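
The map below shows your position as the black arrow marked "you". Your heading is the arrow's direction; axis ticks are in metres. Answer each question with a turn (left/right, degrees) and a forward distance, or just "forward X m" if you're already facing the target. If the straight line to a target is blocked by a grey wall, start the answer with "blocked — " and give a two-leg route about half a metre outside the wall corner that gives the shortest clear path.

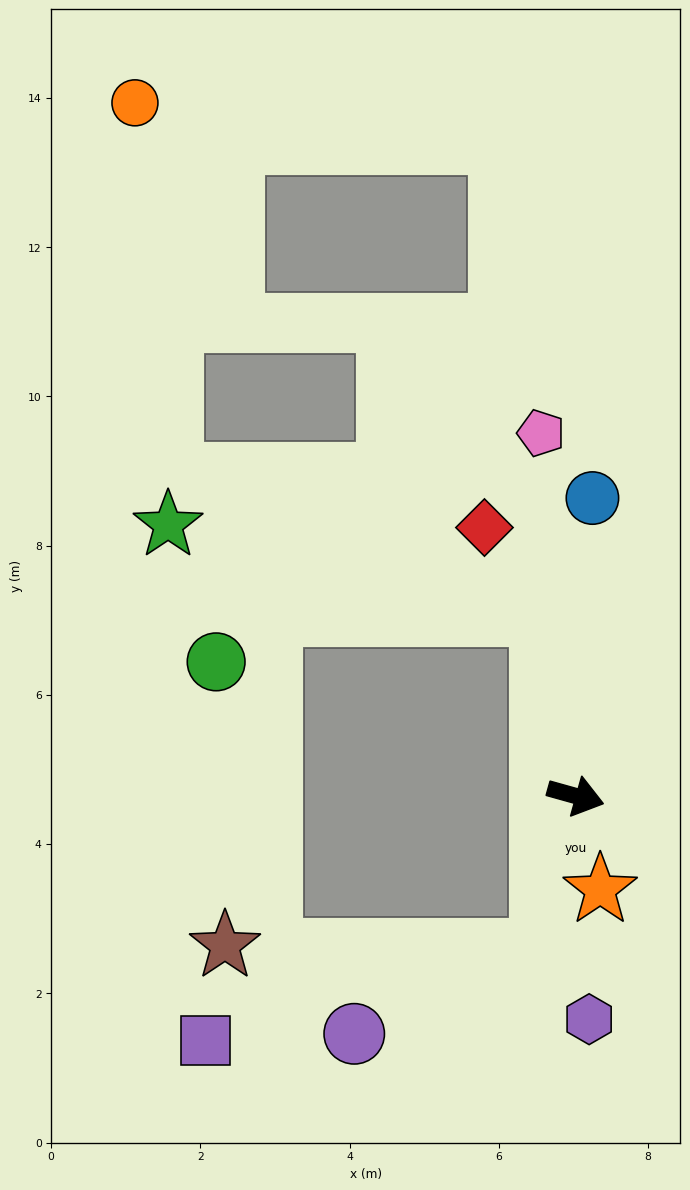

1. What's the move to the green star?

blocked — turn left 116°, forward 2.5 m, then turn left 66°, forward 5.1 m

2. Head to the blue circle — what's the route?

turn left 102°, forward 4.0 m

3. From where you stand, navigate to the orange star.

turn right 60°, forward 1.3 m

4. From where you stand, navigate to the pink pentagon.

turn left 111°, forward 4.9 m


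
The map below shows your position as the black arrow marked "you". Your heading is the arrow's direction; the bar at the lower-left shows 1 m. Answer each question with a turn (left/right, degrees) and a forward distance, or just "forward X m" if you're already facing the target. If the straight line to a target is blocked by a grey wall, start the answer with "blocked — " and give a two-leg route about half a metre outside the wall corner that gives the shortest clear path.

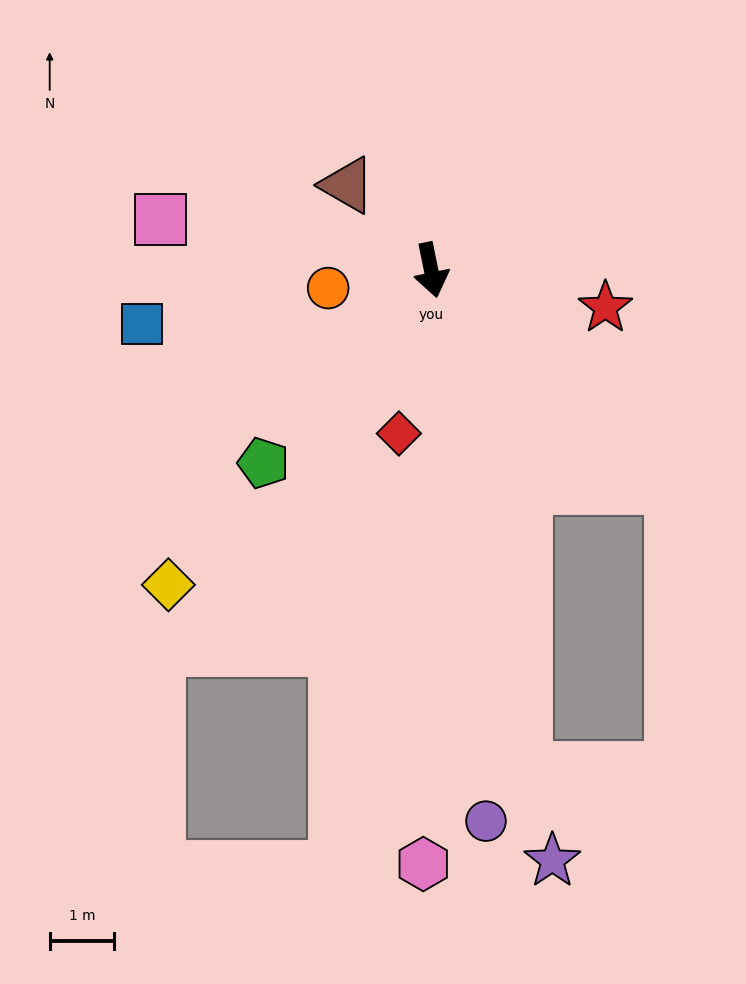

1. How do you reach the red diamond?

turn right 23°, forward 2.6 m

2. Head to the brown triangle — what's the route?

turn right 147°, forward 1.8 m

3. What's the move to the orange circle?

turn right 92°, forward 1.6 m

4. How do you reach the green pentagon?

turn right 52°, forward 4.0 m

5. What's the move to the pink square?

turn right 112°, forward 4.3 m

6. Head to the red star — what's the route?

turn left 66°, forward 2.8 m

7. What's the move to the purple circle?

turn right 6°, forward 8.6 m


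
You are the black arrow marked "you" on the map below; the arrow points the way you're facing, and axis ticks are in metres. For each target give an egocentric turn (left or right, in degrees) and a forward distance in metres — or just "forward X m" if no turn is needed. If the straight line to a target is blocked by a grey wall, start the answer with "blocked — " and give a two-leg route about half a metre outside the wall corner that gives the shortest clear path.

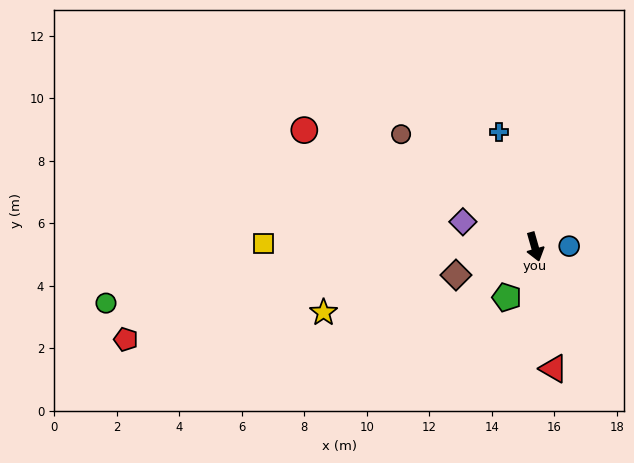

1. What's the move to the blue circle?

turn left 75°, forward 1.1 m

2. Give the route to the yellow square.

turn right 107°, forward 8.7 m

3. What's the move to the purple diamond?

turn right 125°, forward 2.4 m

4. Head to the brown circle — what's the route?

turn right 146°, forward 5.6 m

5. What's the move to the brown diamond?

turn right 86°, forward 2.7 m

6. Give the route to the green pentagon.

turn right 45°, forward 1.9 m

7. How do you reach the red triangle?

turn right 7°, forward 3.9 m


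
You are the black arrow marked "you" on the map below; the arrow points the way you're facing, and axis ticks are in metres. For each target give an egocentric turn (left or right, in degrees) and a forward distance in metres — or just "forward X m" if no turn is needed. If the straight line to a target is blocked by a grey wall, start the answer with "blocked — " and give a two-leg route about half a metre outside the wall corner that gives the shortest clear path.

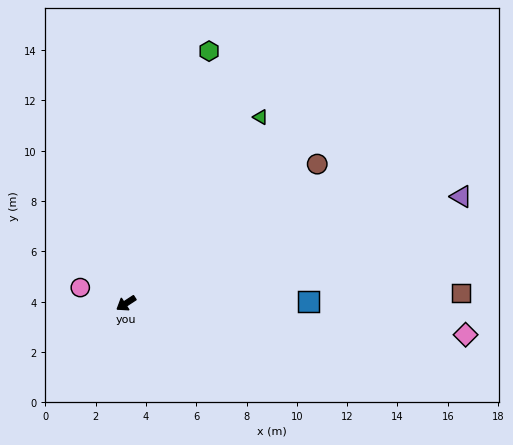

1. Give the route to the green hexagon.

turn right 141°, forward 10.6 m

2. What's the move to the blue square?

turn left 147°, forward 7.2 m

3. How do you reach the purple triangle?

turn left 164°, forward 14.0 m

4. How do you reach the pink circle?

turn right 52°, forward 1.9 m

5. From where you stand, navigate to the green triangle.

turn right 159°, forward 9.1 m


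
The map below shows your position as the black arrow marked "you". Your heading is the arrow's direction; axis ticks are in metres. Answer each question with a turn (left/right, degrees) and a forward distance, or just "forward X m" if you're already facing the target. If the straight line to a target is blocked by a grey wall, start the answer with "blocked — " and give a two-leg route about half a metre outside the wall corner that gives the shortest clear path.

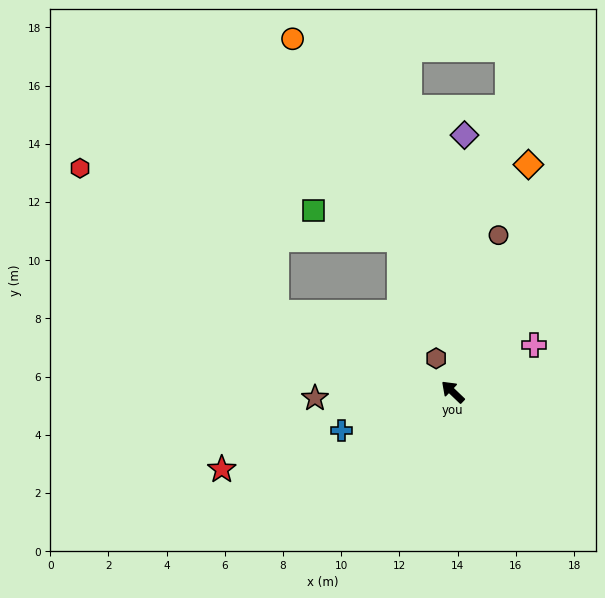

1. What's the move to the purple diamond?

turn right 49°, forward 8.8 m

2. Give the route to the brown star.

turn left 46°, forward 4.7 m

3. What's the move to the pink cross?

turn right 106°, forward 3.2 m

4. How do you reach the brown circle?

turn right 63°, forward 5.6 m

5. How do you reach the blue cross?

turn left 63°, forward 4.0 m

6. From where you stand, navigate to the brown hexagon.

turn right 20°, forward 1.3 m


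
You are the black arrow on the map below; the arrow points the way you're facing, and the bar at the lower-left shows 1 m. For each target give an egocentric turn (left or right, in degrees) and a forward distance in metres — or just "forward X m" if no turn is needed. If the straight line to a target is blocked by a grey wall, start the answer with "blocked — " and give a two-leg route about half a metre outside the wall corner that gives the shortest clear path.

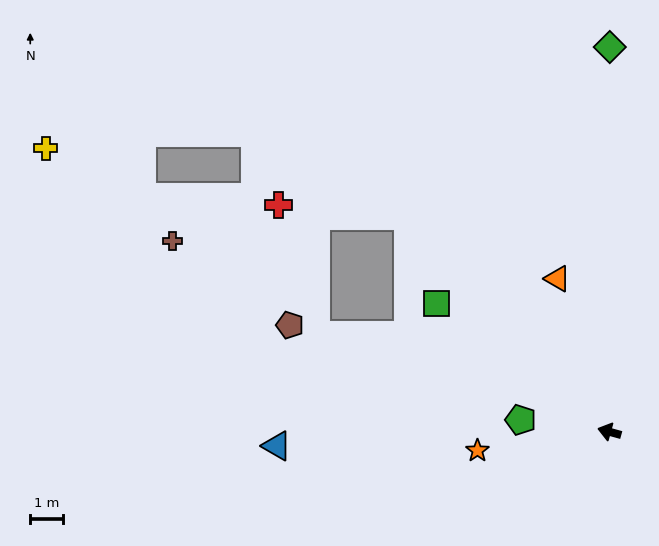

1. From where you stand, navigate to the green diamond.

turn right 75°, forward 11.7 m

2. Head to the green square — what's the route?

turn right 21°, forward 6.5 m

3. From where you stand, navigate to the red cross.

blocked — turn right 31°, forward 8.9 m, then turn left 41°, forward 3.9 m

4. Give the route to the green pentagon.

turn left 8°, forward 2.7 m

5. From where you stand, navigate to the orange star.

turn left 24°, forward 4.0 m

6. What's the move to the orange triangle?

turn right 56°, forward 4.9 m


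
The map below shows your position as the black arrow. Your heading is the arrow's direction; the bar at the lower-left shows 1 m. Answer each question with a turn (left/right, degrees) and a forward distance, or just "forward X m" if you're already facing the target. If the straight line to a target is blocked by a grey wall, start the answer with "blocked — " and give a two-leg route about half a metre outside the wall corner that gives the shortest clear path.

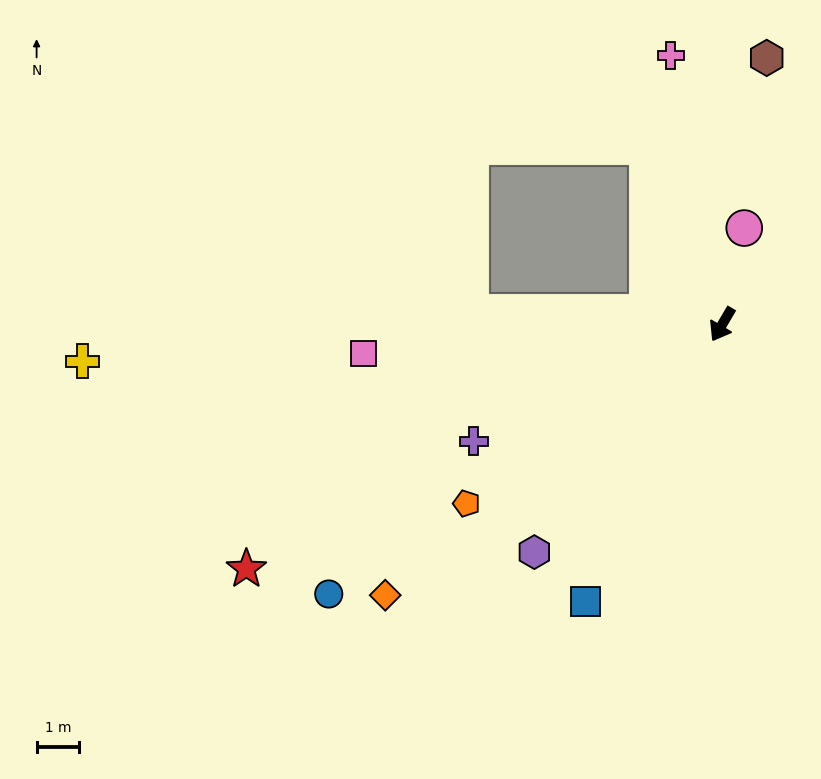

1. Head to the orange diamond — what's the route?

turn right 21°, forward 10.1 m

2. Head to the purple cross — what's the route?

turn right 34°, forward 6.4 m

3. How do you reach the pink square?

turn right 55°, forward 8.4 m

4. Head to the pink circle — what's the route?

turn right 162°, forward 2.3 m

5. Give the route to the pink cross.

turn right 139°, forward 6.4 m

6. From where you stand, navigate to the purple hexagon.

turn right 9°, forward 6.9 m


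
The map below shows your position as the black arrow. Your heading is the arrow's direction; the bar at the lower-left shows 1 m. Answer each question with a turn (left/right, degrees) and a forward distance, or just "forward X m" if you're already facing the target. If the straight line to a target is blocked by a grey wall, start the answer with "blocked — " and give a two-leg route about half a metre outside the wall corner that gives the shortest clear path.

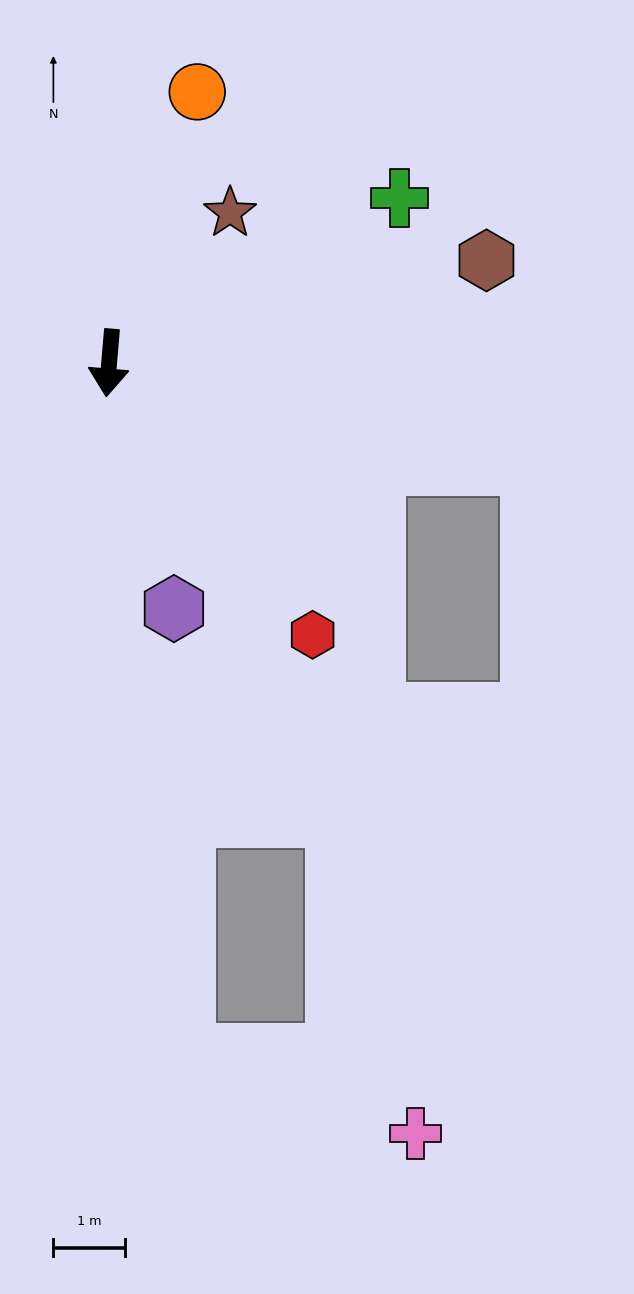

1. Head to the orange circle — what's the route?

turn left 167°, forward 4.0 m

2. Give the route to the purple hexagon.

turn left 20°, forward 3.5 m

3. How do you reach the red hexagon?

turn left 42°, forward 4.7 m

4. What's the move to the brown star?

turn left 146°, forward 2.7 m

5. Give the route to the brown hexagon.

turn left 110°, forward 5.4 m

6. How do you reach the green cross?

turn left 124°, forward 4.6 m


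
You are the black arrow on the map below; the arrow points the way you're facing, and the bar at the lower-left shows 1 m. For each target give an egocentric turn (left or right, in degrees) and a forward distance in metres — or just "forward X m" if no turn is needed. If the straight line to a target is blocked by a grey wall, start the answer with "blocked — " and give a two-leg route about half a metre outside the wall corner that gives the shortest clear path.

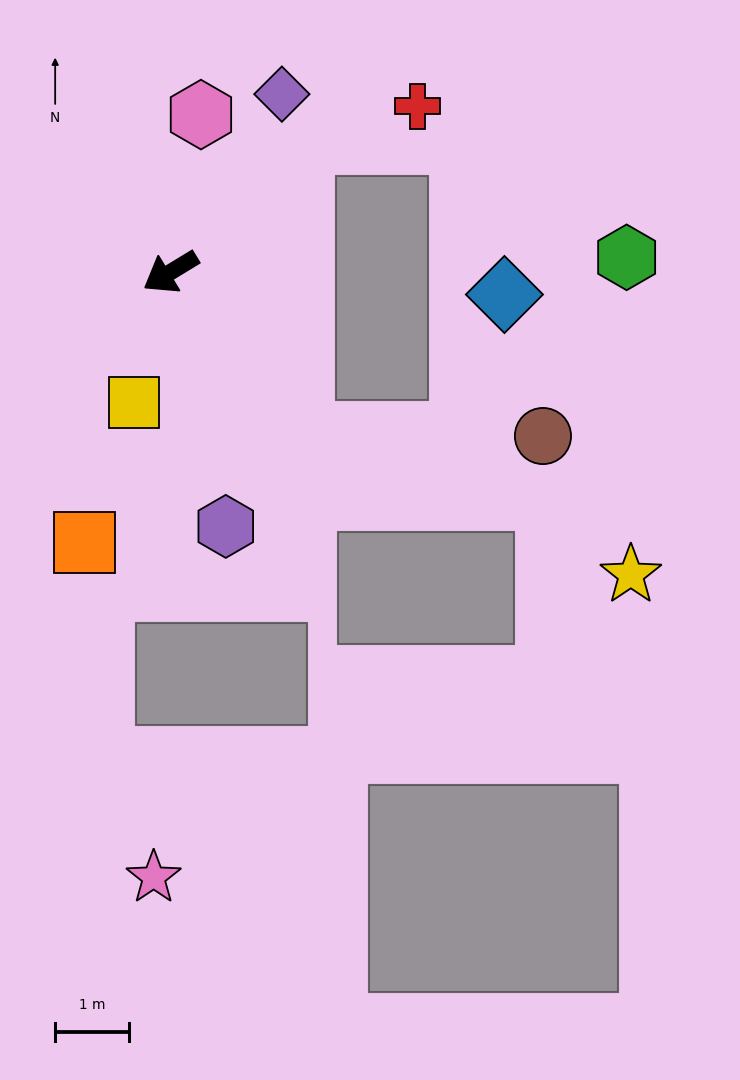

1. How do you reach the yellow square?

turn left 43°, forward 1.8 m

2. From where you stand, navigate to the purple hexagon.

turn left 71°, forward 3.5 m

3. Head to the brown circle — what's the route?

blocked — turn left 98°, forward 2.8 m, then turn left 50°, forward 3.3 m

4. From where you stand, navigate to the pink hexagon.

turn right 132°, forward 2.2 m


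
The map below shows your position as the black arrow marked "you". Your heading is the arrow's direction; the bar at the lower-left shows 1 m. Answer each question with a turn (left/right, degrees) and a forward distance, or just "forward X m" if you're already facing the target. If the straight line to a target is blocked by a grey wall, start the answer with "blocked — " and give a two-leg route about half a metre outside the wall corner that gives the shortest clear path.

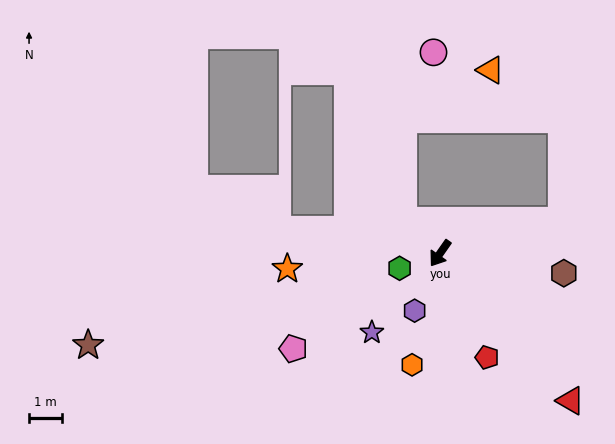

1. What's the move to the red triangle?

turn left 77°, forward 6.0 m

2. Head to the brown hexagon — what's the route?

turn left 116°, forward 3.8 m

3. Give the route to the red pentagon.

turn left 59°, forward 3.5 m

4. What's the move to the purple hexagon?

turn left 11°, forward 1.9 m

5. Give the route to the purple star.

turn right 6°, forward 3.2 m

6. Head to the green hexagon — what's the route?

turn right 35°, forward 1.3 m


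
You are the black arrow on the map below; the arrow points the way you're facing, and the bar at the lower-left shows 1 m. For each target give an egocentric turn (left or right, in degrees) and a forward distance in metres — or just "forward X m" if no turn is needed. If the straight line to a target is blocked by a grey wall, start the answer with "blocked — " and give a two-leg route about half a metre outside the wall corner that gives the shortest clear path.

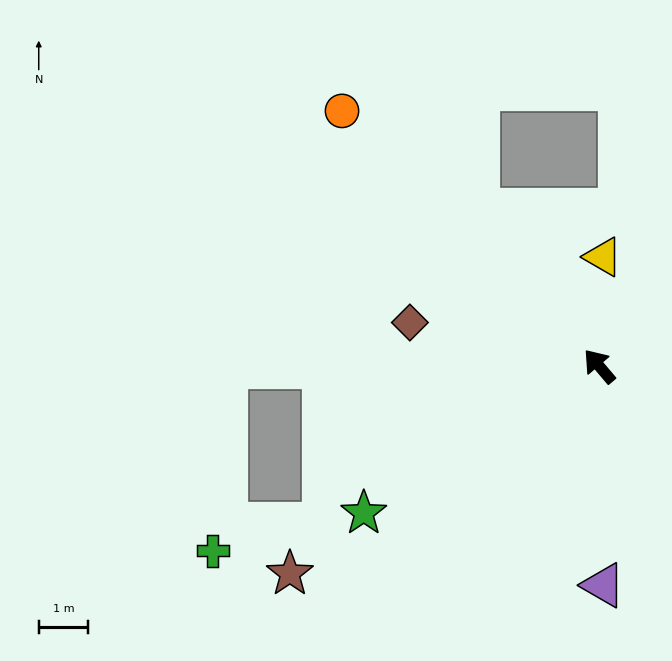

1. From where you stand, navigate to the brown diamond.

turn left 37°, forward 3.9 m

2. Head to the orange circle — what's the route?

turn left 5°, forward 7.3 m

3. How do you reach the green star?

turn left 82°, forward 5.6 m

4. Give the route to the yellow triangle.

turn right 42°, forward 2.2 m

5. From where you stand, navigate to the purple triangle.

turn left 141°, forward 4.4 m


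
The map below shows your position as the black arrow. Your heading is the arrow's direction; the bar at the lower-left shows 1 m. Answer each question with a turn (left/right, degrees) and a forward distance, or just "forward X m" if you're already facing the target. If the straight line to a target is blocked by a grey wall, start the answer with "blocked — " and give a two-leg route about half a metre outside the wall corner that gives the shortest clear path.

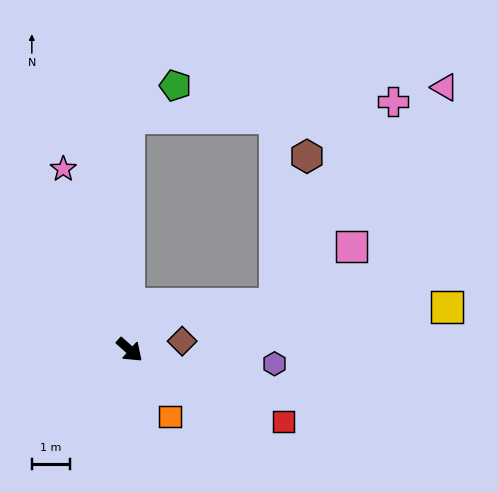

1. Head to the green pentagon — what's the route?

blocked — turn left 132°, forward 6.1 m, then turn right 55°, forward 1.5 m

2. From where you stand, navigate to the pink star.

turn left 152°, forward 5.0 m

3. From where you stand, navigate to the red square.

turn left 17°, forward 4.4 m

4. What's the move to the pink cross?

blocked — turn left 132°, forward 6.1 m, then turn right 87°, forward 6.9 m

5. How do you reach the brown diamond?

turn left 51°, forward 1.4 m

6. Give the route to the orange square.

turn right 17°, forward 2.0 m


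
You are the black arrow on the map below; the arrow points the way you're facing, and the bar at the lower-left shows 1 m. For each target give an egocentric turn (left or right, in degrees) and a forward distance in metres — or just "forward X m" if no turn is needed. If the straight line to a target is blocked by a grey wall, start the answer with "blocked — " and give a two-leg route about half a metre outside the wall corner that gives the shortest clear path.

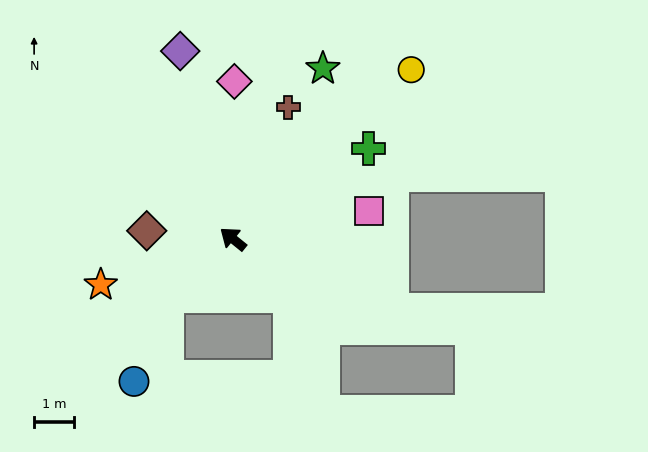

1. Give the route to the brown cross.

turn right 74°, forward 3.6 m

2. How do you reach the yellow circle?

turn right 98°, forward 6.2 m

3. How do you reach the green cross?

turn right 107°, forward 4.1 m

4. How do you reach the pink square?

turn right 129°, forward 3.5 m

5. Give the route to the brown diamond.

turn left 34°, forward 2.2 m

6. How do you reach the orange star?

turn left 58°, forward 3.5 m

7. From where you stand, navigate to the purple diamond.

turn right 35°, forward 4.9 m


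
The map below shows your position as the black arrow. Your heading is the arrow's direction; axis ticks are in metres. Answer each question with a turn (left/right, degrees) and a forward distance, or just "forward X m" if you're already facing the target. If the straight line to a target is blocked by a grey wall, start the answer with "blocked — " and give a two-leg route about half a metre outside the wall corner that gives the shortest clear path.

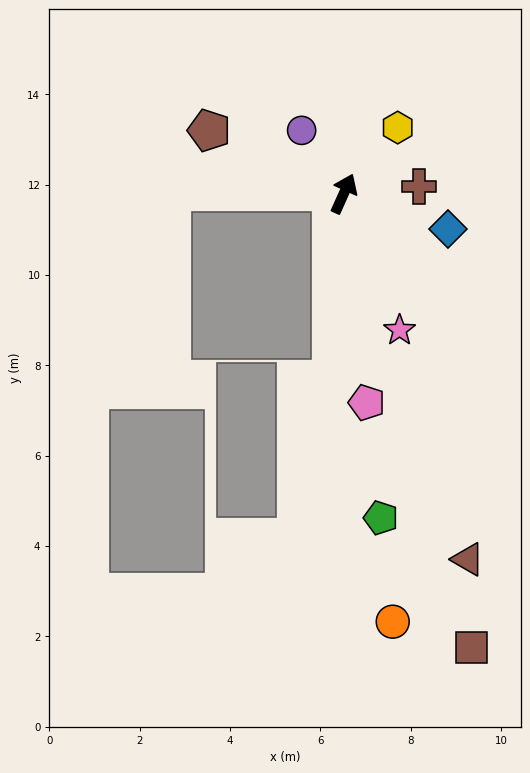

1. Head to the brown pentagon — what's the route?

turn left 89°, forward 3.3 m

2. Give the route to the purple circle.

turn left 58°, forward 1.7 m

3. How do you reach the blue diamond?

turn right 85°, forward 2.4 m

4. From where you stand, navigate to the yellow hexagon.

turn right 15°, forward 1.9 m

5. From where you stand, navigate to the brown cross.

turn right 60°, forward 1.7 m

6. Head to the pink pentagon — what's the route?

turn right 150°, forward 4.7 m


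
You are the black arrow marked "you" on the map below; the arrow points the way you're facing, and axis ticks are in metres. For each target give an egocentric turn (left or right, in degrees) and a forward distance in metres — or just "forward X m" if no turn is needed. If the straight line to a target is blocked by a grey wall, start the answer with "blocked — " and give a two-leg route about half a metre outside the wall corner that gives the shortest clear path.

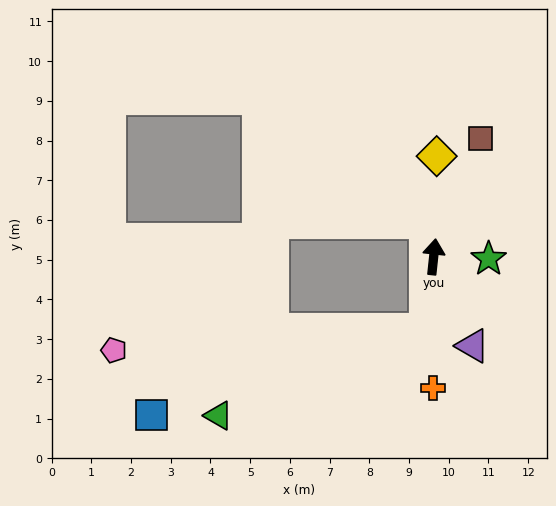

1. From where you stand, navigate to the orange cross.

turn right 174°, forward 3.3 m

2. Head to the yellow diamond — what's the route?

turn left 4°, forward 2.5 m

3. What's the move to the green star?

turn right 86°, forward 1.4 m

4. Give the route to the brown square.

turn right 16°, forward 3.2 m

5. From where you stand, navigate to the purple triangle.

turn right 150°, forward 2.4 m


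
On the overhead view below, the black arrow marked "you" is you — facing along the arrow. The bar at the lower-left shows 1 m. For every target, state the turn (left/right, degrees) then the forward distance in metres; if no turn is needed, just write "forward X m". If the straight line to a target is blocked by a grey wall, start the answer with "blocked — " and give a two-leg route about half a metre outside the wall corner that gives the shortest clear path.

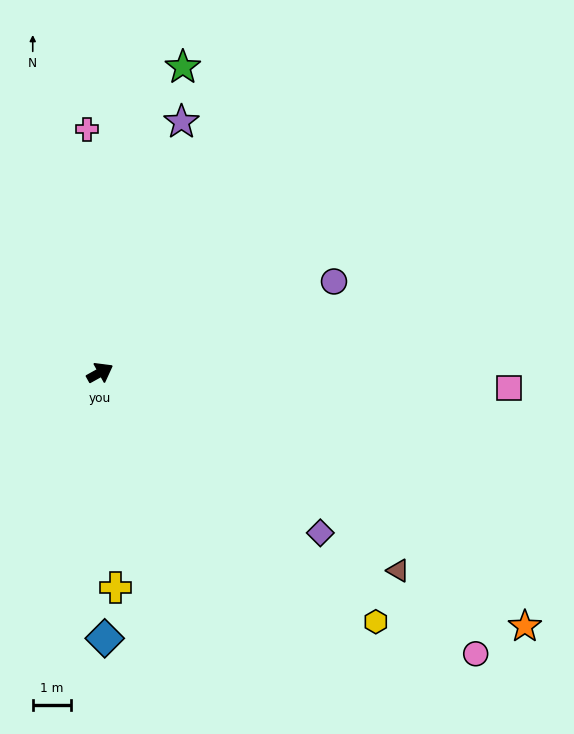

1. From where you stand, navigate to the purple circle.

turn right 8°, forward 6.5 m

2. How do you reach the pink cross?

turn left 64°, forward 6.3 m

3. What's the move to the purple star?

turn left 43°, forward 6.9 m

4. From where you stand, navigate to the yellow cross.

turn right 115°, forward 5.6 m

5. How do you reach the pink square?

turn right 31°, forward 10.6 m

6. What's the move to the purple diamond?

turn right 65°, forward 7.1 m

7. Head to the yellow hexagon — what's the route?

turn right 71°, forward 9.7 m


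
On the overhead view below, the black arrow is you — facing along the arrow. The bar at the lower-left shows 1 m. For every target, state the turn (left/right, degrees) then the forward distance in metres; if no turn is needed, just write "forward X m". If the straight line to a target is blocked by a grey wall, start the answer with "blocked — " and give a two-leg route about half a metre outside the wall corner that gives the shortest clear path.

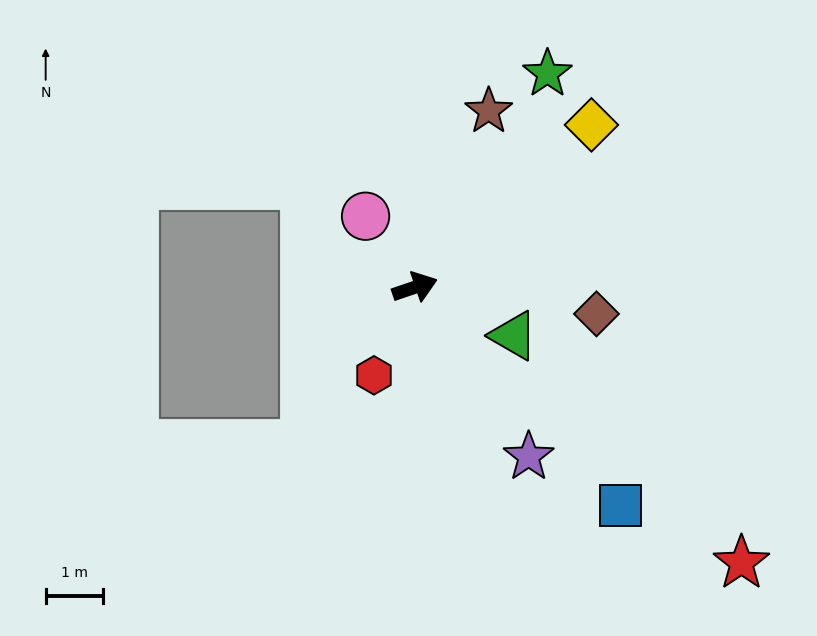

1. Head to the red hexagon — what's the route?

turn right 134°, forward 1.7 m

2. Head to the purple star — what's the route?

turn right 75°, forward 3.5 m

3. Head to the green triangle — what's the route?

turn right 45°, forward 1.9 m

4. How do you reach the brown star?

turn left 48°, forward 3.3 m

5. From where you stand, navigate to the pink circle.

turn left 106°, forward 1.5 m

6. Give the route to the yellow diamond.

turn left 24°, forward 4.2 m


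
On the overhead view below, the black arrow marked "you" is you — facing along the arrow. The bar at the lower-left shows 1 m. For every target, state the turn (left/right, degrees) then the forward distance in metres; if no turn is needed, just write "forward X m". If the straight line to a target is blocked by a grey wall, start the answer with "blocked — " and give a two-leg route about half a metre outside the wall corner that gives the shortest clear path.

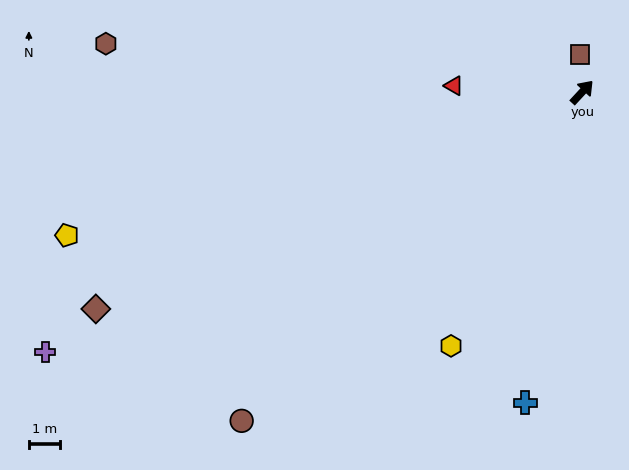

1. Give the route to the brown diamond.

turn left 157°, forward 17.3 m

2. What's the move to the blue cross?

turn right 148°, forward 10.3 m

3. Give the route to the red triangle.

turn left 130°, forward 4.2 m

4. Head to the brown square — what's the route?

turn left 46°, forward 1.2 m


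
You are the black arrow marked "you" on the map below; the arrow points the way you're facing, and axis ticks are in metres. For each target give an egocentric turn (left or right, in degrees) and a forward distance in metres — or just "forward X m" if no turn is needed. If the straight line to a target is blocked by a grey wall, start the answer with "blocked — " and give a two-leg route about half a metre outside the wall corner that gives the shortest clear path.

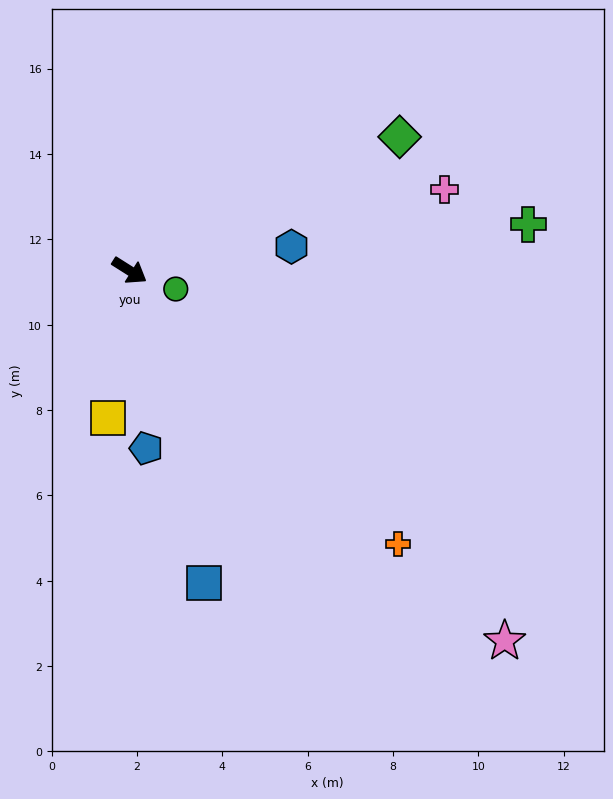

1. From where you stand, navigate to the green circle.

turn left 11°, forward 1.2 m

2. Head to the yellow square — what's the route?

turn right 66°, forward 3.5 m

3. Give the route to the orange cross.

turn right 13°, forward 9.0 m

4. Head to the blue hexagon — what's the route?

turn left 41°, forward 3.8 m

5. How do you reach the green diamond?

turn left 59°, forward 7.1 m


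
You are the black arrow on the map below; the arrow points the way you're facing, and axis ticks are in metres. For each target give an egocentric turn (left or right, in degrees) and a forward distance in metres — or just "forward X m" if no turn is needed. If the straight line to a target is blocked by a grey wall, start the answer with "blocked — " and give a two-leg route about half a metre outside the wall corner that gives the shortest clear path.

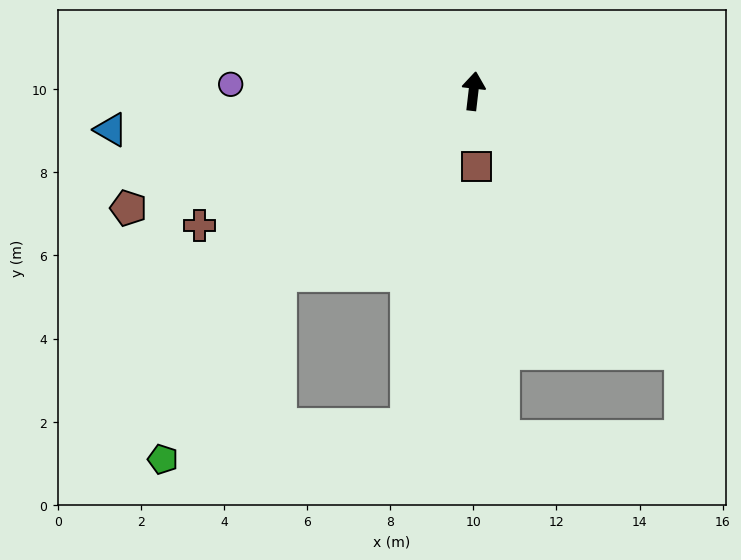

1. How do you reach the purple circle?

turn left 95°, forward 5.8 m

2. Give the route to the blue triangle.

turn left 103°, forward 8.8 m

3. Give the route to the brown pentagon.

turn left 115°, forward 8.8 m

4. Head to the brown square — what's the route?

turn right 171°, forward 1.8 m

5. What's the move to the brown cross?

turn left 123°, forward 7.3 m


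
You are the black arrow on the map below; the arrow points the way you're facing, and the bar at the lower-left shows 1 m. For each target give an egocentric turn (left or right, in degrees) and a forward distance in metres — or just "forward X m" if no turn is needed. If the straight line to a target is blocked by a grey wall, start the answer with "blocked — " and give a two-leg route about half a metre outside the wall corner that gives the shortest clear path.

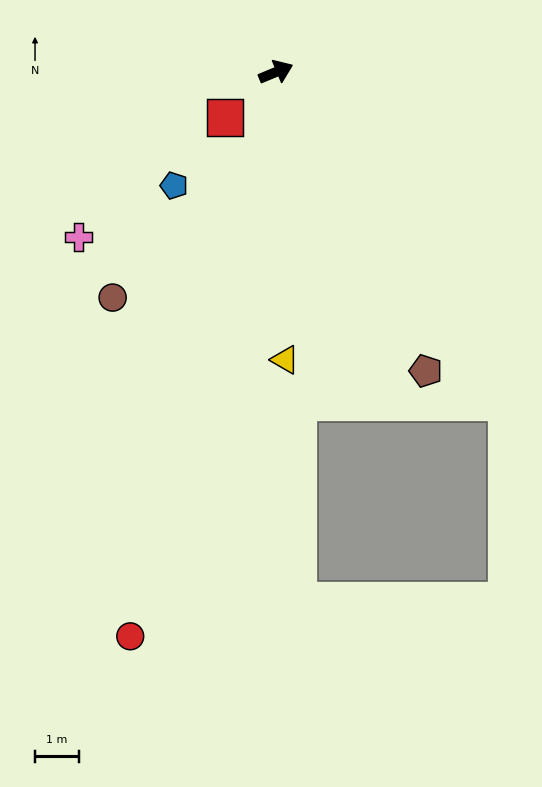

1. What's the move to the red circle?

turn right 127°, forward 13.4 m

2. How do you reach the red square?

turn right 161°, forward 1.6 m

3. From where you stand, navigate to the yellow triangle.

turn right 111°, forward 6.6 m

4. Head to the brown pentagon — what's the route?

turn right 86°, forward 7.7 m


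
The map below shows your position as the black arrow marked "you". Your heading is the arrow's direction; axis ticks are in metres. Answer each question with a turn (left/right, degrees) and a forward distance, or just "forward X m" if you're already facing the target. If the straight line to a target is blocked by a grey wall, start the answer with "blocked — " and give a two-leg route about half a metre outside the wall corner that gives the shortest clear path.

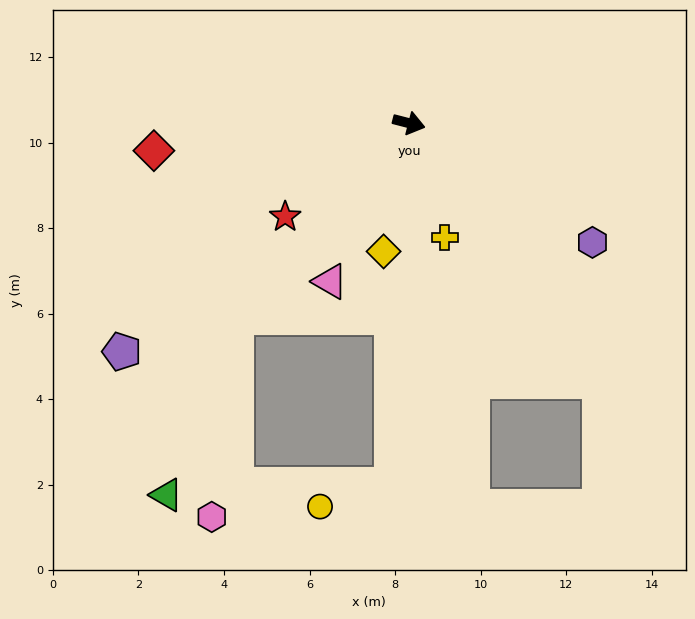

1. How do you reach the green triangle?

blocked — turn right 117°, forward 6.1 m, then turn left 20°, forward 4.5 m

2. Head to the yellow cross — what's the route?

turn right 58°, forward 2.8 m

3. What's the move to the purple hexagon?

turn right 19°, forward 5.1 m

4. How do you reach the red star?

turn right 128°, forward 3.6 m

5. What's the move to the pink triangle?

turn right 102°, forward 4.1 m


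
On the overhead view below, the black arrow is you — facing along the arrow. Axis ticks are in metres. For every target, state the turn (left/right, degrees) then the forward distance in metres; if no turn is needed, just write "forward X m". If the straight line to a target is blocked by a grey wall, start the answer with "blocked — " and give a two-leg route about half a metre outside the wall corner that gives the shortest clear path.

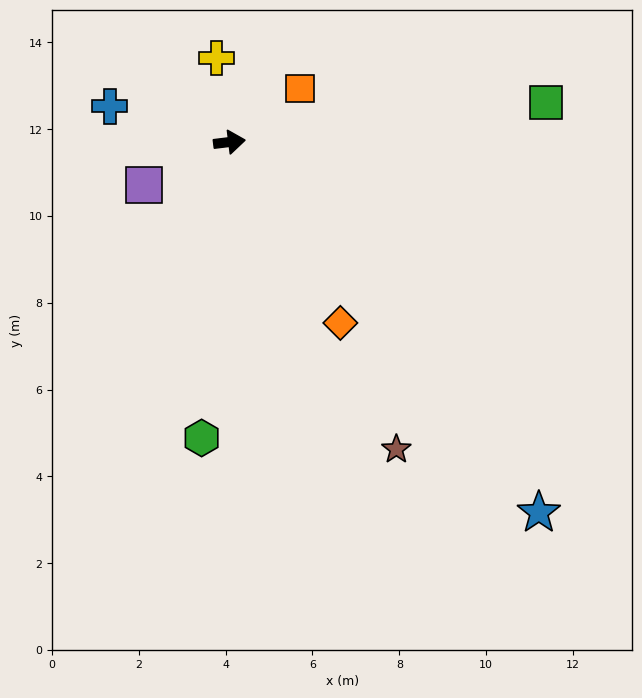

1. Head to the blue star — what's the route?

turn right 57°, forward 11.1 m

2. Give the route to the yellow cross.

turn left 92°, forward 2.0 m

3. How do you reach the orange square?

turn left 30°, forward 2.0 m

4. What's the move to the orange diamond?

turn right 65°, forward 4.9 m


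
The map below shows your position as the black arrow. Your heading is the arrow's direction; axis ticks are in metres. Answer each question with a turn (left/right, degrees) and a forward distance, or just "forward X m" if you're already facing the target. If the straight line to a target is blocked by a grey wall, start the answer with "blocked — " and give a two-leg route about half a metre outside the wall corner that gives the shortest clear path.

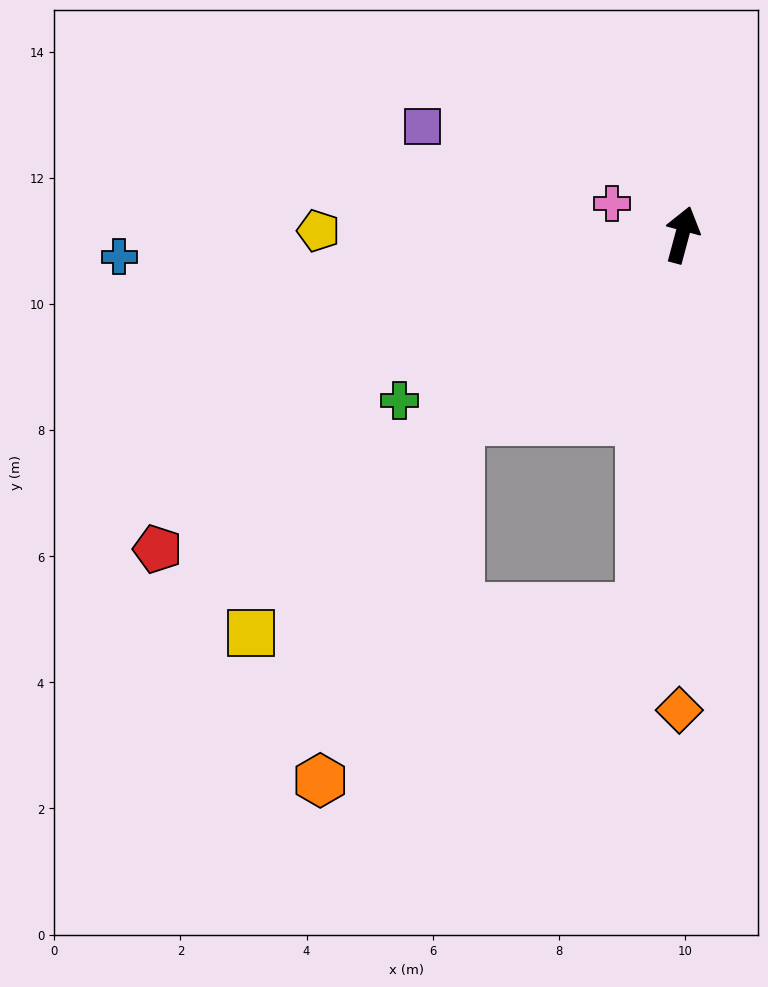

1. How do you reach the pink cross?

turn left 81°, forward 1.2 m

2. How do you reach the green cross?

turn left 135°, forward 5.2 m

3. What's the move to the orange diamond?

turn right 165°, forward 7.5 m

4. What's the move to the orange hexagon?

blocked — turn left 144°, forward 4.6 m, then turn left 30°, forward 6.1 m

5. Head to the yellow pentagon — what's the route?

turn left 104°, forward 5.8 m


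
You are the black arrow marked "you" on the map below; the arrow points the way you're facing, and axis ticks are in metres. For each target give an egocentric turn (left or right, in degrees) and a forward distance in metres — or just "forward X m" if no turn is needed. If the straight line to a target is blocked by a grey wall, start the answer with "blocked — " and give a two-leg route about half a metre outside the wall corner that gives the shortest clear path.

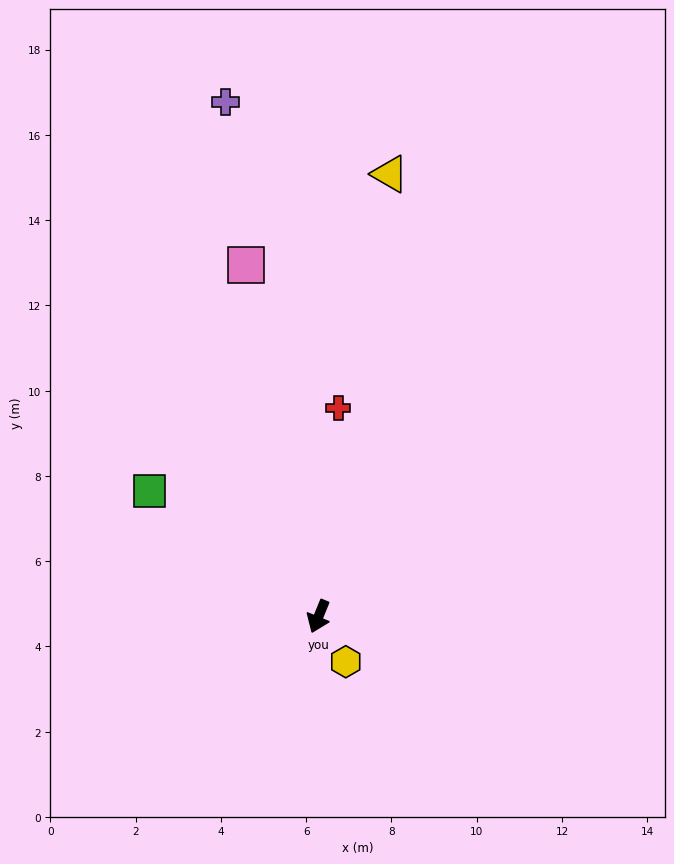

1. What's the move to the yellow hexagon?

turn left 53°, forward 1.2 m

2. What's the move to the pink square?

turn right 146°, forward 8.4 m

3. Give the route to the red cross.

turn right 163°, forward 4.9 m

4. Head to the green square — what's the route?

turn right 104°, forward 4.9 m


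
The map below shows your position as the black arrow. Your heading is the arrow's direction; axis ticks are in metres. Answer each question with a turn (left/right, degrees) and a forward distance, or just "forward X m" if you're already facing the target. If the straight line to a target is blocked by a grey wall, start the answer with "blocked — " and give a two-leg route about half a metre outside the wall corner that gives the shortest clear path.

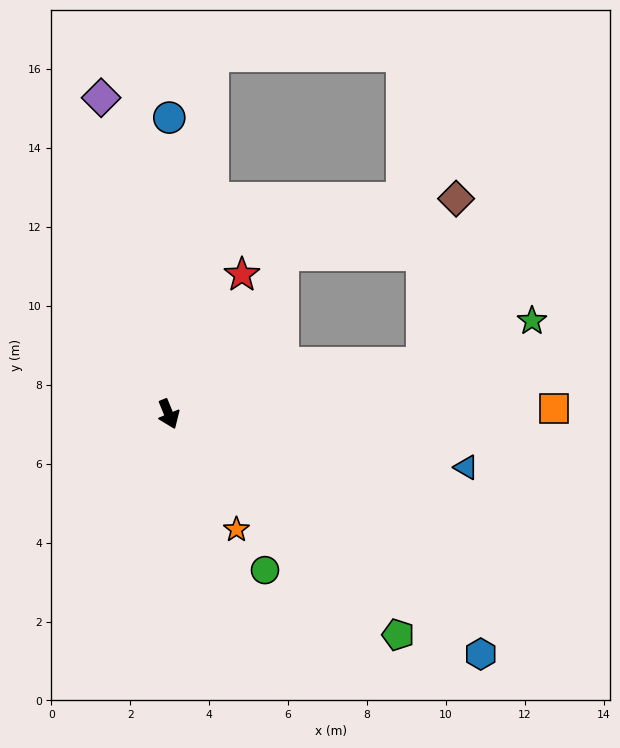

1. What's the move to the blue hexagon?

turn left 30°, forward 10.0 m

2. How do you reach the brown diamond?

blocked — turn left 79°, forward 6.6 m, then turn left 67°, forward 4.3 m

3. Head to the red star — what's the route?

turn left 130°, forward 4.0 m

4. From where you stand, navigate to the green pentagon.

turn left 24°, forward 8.1 m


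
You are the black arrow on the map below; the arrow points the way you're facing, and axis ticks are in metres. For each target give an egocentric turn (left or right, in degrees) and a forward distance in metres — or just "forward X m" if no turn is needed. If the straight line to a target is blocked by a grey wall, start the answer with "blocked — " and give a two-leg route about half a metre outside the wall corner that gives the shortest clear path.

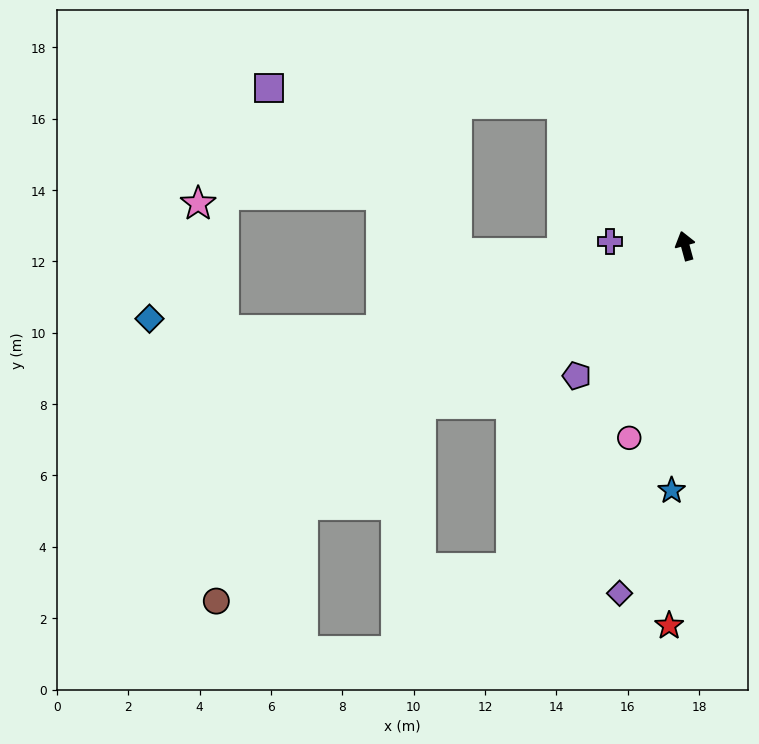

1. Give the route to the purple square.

blocked — turn left 26°, forward 5.3 m, then turn left 46°, forward 8.2 m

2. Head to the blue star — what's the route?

turn left 162°, forward 6.9 m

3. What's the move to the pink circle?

turn left 148°, forward 5.6 m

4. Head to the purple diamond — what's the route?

turn left 154°, forward 9.9 m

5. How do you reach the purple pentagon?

turn left 125°, forward 4.7 m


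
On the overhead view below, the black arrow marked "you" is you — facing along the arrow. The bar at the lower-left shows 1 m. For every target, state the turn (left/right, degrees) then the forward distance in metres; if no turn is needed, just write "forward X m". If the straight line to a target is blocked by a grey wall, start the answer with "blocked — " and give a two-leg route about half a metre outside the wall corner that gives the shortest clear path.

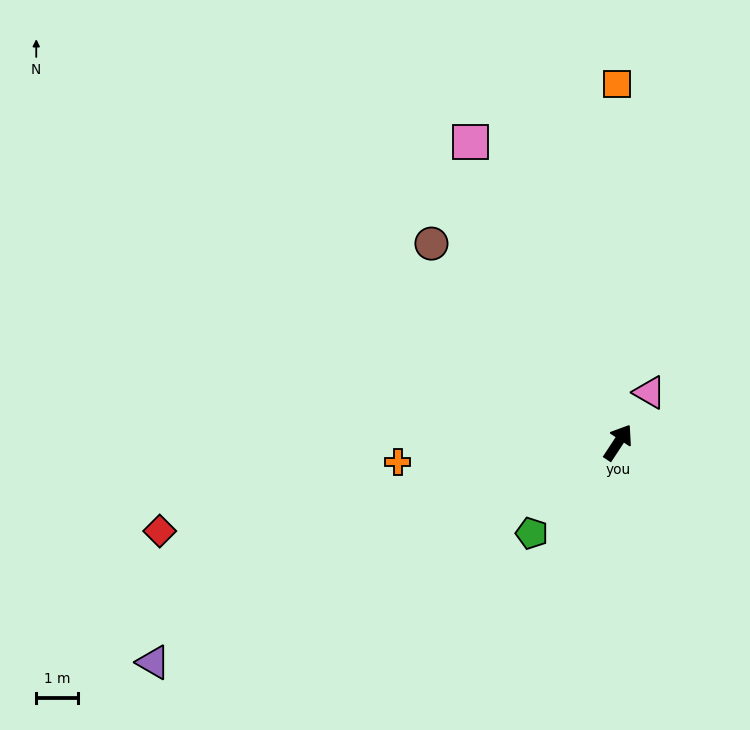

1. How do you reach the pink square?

turn left 60°, forward 7.9 m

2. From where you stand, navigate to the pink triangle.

forward 1.4 m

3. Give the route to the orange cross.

turn left 128°, forward 5.2 m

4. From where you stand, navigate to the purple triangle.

turn left 149°, forward 12.2 m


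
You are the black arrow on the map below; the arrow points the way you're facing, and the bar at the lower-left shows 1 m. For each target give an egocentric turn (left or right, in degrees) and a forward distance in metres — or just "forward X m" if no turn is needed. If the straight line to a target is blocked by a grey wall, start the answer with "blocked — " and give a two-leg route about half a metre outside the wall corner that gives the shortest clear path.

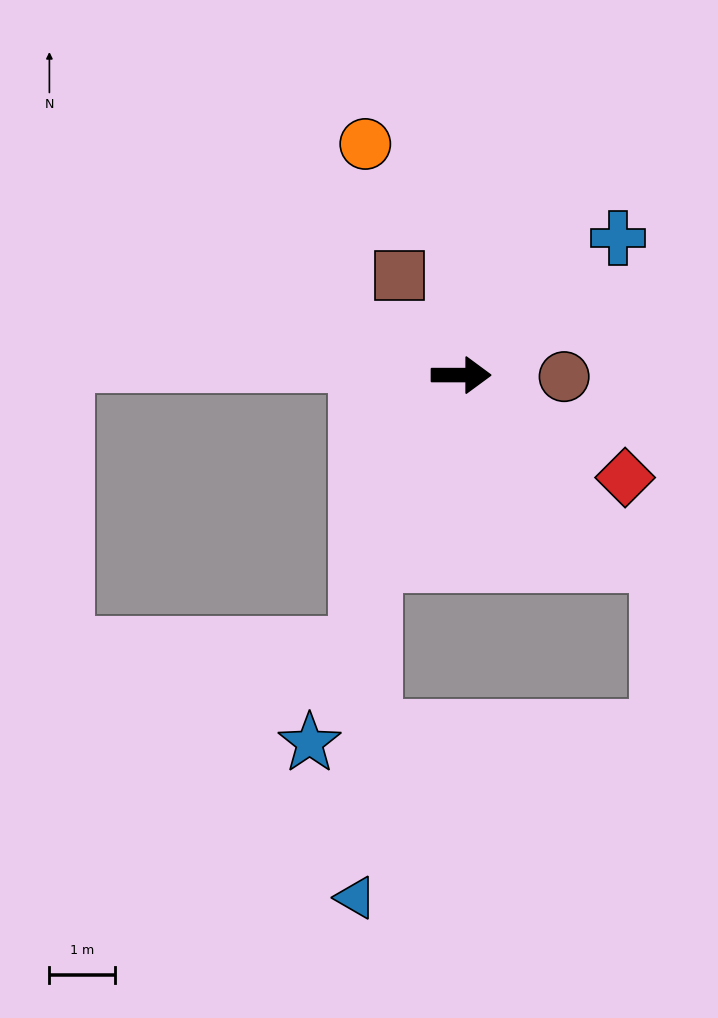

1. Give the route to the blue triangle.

blocked — turn right 115°, forward 3.2 m, then turn left 22°, forward 5.1 m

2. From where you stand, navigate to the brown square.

turn left 122°, forward 1.8 m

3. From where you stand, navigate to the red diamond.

turn right 32°, forward 3.0 m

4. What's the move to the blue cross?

turn left 41°, forward 3.2 m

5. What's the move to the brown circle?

forward 1.6 m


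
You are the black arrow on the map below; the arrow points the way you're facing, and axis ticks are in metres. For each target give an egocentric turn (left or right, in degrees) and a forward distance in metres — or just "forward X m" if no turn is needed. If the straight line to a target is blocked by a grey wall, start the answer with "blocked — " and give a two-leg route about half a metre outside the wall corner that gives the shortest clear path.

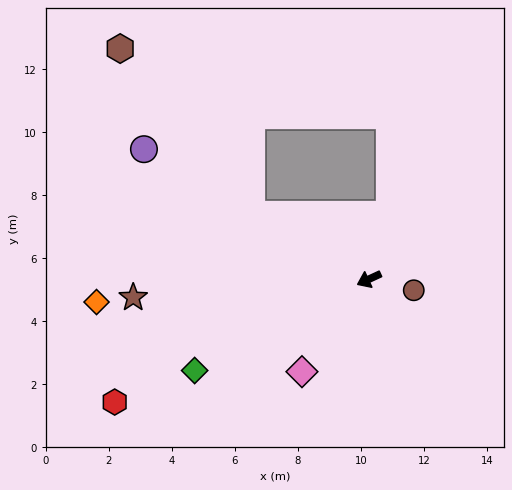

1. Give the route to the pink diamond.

turn left 29°, forward 3.6 m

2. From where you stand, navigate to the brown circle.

turn left 141°, forward 1.5 m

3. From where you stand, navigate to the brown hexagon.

blocked — turn right 54°, forward 4.2 m, then turn right 22°, forward 6.7 m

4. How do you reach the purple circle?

turn right 55°, forward 8.3 m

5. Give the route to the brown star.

turn right 20°, forward 7.5 m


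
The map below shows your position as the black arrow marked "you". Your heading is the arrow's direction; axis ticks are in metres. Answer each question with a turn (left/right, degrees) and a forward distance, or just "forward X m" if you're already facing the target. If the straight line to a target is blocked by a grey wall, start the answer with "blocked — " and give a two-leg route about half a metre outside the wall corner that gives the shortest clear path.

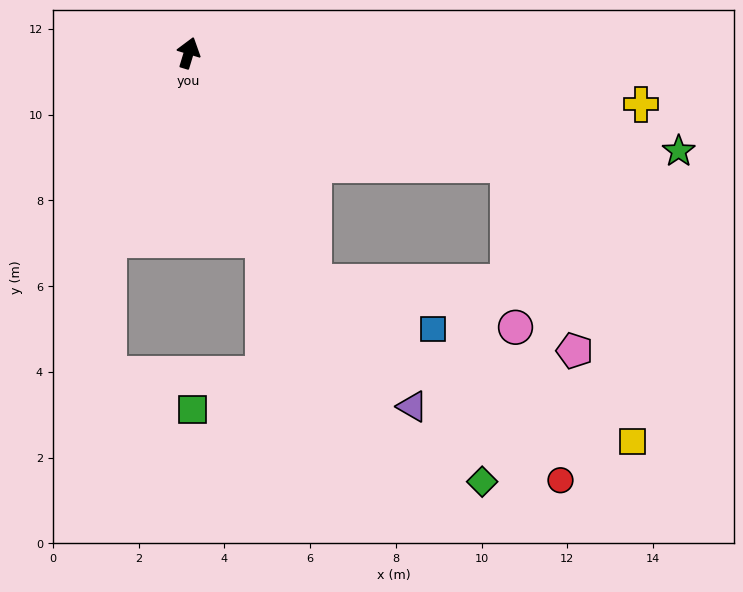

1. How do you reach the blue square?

blocked — turn right 135°, forward 6.1 m, then turn left 40°, forward 3.0 m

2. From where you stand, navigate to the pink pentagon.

blocked — turn right 92°, forward 7.9 m, then turn right 52°, forward 4.6 m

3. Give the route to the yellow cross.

turn right 80°, forward 10.6 m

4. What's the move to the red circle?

blocked — turn right 135°, forward 6.1 m, then turn left 23°, forward 7.4 m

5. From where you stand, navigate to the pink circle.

blocked — turn right 92°, forward 7.9 m, then turn right 69°, forward 3.8 m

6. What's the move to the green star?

turn right 84°, forward 11.7 m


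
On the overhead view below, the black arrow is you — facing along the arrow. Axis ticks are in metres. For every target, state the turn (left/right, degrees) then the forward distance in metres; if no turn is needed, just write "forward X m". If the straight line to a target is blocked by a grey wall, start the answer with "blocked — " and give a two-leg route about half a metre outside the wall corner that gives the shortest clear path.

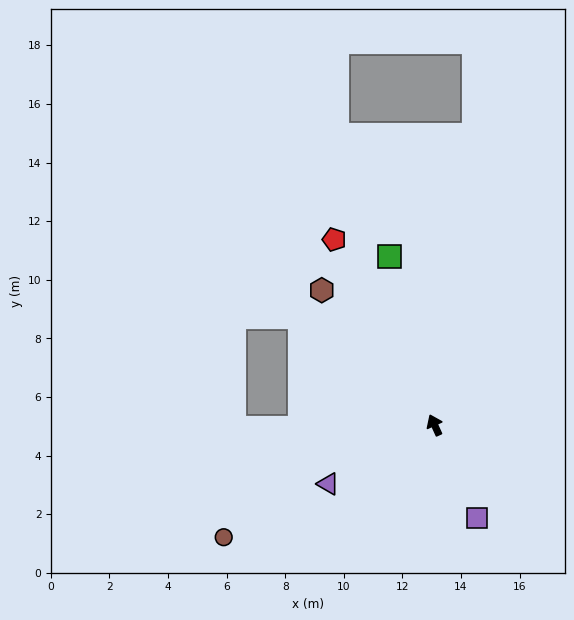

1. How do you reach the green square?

turn right 9°, forward 6.0 m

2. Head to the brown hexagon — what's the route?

turn left 15°, forward 6.0 m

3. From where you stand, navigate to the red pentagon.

turn left 4°, forward 7.2 m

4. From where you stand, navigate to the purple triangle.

turn left 94°, forward 4.1 m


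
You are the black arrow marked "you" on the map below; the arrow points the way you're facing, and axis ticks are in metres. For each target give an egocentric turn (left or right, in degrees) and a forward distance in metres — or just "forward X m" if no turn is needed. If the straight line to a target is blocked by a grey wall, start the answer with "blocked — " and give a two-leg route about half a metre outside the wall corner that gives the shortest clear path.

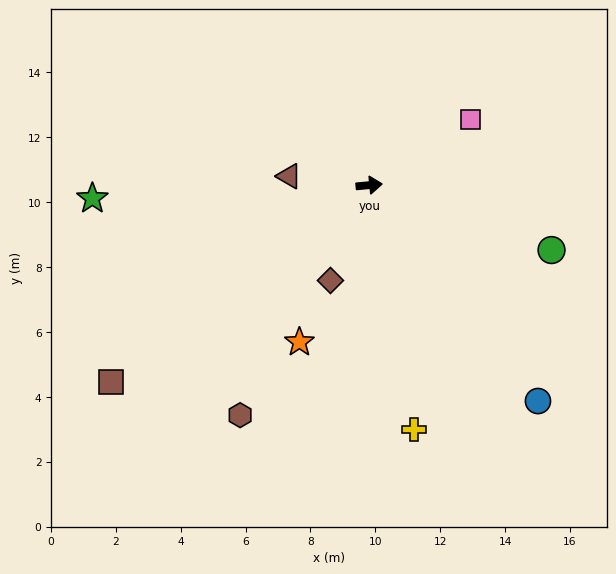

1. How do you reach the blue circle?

turn right 57°, forward 8.4 m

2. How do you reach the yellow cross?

turn right 85°, forward 7.7 m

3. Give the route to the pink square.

turn left 27°, forward 3.7 m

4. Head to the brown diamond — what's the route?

turn right 117°, forward 3.2 m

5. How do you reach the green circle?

turn right 25°, forward 6.0 m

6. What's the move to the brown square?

turn right 148°, forward 10.0 m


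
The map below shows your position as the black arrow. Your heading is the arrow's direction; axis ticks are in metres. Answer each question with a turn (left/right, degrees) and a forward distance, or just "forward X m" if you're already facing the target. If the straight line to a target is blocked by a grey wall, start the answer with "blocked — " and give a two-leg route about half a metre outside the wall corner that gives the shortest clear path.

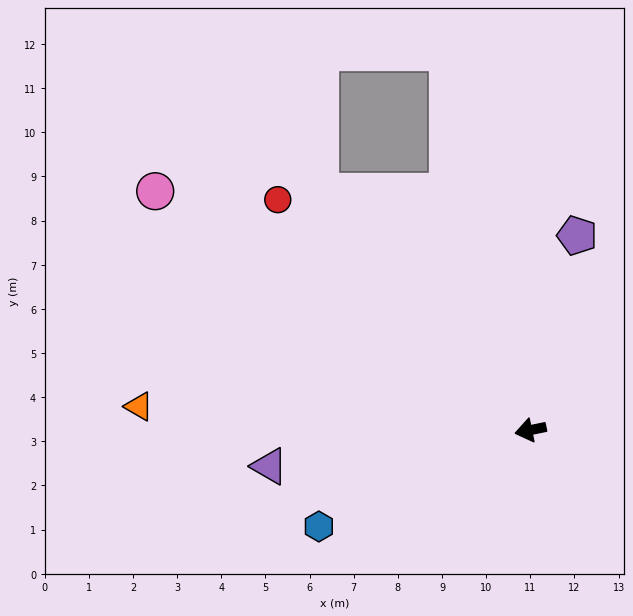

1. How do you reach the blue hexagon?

turn left 13°, forward 5.3 m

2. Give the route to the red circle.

turn right 54°, forward 7.7 m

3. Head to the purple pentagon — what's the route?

turn right 115°, forward 4.5 m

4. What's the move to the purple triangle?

turn right 4°, forward 6.0 m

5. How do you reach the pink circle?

turn right 44°, forward 10.1 m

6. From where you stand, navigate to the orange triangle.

turn right 15°, forward 8.9 m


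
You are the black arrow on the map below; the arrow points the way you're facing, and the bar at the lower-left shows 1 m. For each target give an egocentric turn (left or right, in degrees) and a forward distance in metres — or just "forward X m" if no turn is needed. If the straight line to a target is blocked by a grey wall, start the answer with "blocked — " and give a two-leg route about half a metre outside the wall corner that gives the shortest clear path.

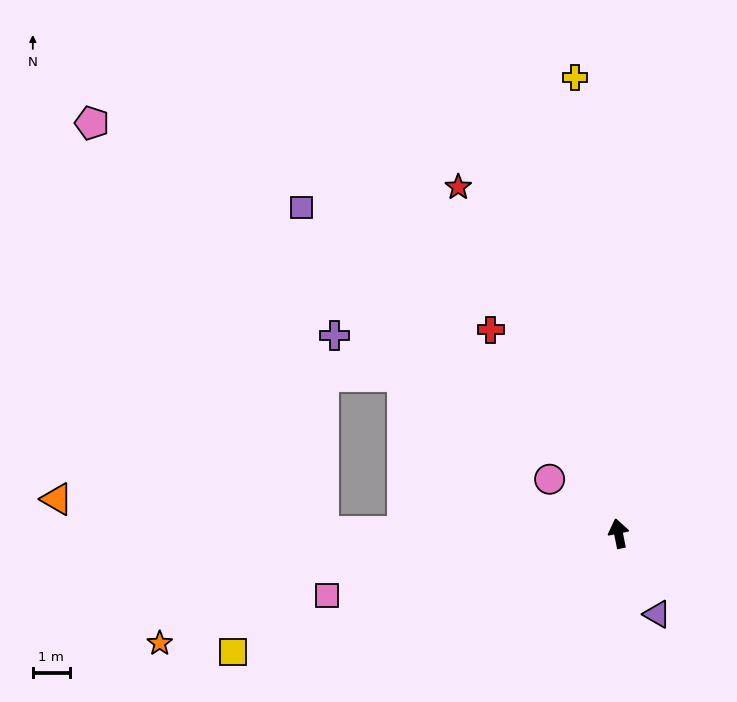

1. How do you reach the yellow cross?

turn right 6°, forward 12.4 m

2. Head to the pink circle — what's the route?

turn left 40°, forward 2.4 m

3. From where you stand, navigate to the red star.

turn left 13°, forward 10.4 m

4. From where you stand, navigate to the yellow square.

turn left 96°, forward 11.0 m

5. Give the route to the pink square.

turn left 91°, forward 8.1 m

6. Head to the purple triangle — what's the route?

turn right 166°, forward 2.4 m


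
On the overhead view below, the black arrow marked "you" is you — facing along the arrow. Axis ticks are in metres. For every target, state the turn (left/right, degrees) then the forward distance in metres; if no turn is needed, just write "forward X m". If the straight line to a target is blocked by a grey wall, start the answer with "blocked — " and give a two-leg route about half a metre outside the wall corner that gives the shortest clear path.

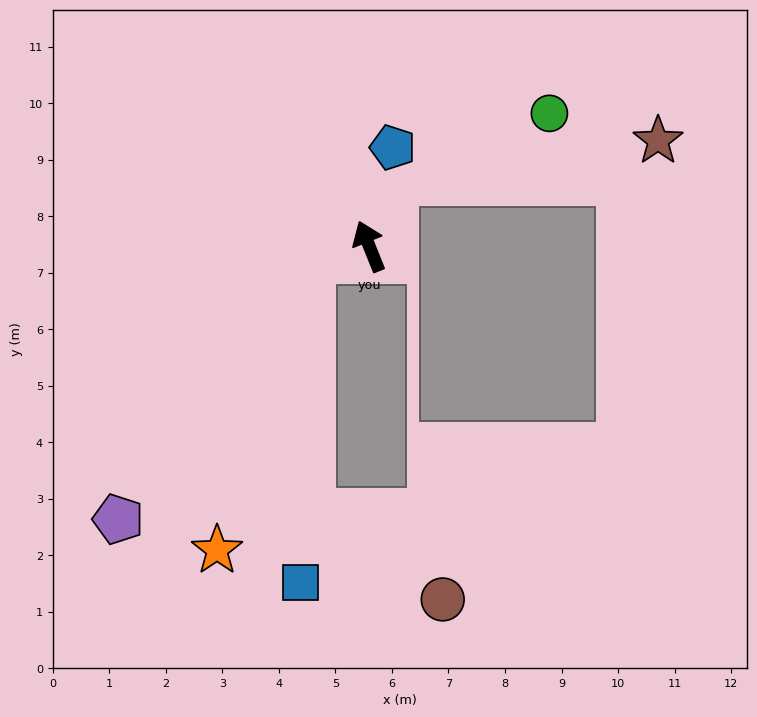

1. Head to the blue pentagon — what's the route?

turn right 35°, forward 1.8 m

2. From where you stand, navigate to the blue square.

blocked — turn left 81°, forward 1.0 m, then turn left 75°, forward 5.7 m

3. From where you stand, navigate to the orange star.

blocked — turn left 81°, forward 1.0 m, then turn left 59°, forward 5.4 m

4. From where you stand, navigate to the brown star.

blocked — turn right 43°, forward 1.2 m, then turn right 60°, forward 4.7 m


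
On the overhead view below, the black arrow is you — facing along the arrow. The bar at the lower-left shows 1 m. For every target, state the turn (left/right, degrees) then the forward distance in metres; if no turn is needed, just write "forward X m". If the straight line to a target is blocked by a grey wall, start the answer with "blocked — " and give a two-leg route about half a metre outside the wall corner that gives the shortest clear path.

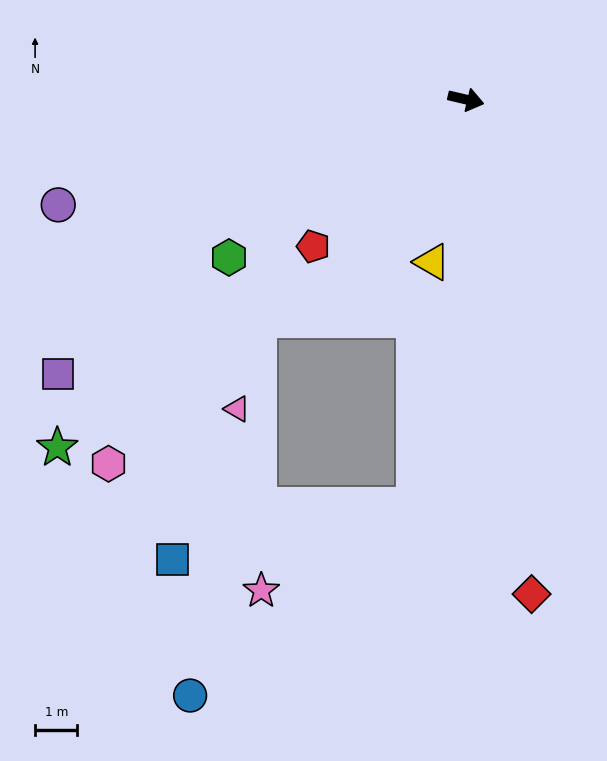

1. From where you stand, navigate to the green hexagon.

turn right 133°, forward 6.7 m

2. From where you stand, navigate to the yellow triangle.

turn right 89°, forward 3.9 m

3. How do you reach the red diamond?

turn right 69°, forward 11.8 m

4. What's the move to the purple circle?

turn right 152°, forward 10.0 m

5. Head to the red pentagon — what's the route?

turn right 123°, forward 5.0 m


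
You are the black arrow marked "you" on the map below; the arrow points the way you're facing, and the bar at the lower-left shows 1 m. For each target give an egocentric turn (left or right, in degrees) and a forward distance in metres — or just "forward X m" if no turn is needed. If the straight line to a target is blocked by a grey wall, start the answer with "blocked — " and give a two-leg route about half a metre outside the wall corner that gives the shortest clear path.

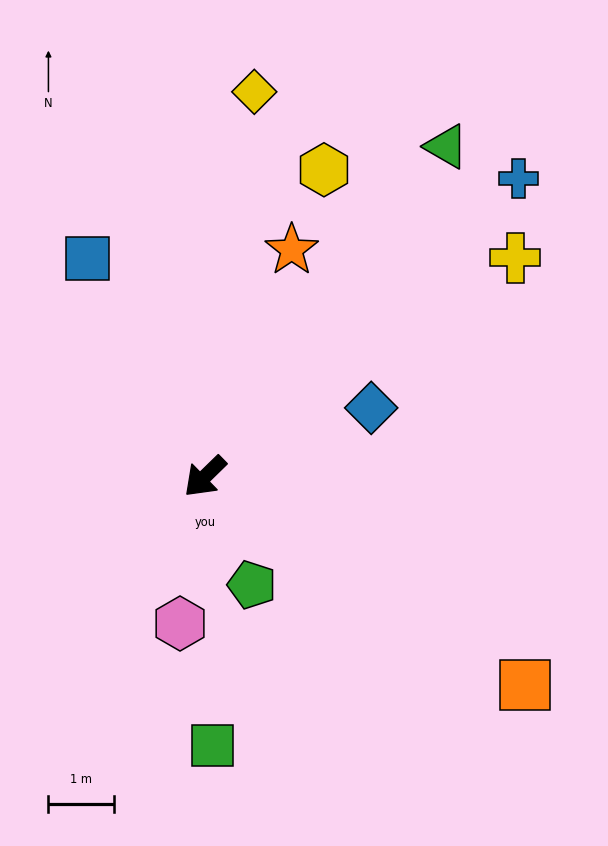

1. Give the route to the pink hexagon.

turn left 36°, forward 2.3 m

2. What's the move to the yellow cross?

turn left 171°, forward 5.8 m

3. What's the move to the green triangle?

turn right 170°, forward 6.3 m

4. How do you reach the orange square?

turn left 103°, forward 5.9 m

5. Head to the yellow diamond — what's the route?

turn right 142°, forward 5.9 m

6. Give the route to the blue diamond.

turn left 158°, forward 2.8 m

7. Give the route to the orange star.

turn right 155°, forward 3.7 m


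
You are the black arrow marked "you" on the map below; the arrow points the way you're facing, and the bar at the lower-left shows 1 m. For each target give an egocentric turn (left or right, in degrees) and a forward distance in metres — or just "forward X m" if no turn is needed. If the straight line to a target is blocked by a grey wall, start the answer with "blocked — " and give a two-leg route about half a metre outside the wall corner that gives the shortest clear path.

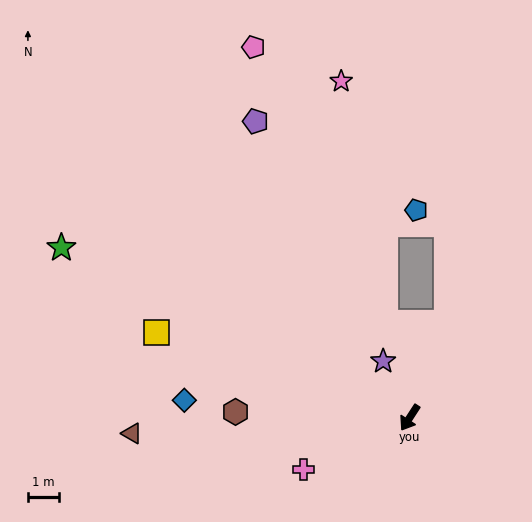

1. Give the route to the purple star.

turn right 122°, forward 2.0 m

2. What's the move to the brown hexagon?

turn right 59°, forward 5.6 m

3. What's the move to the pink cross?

turn right 31°, forward 3.8 m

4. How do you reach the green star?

turn right 83°, forward 12.5 m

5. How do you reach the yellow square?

turn right 76°, forward 8.6 m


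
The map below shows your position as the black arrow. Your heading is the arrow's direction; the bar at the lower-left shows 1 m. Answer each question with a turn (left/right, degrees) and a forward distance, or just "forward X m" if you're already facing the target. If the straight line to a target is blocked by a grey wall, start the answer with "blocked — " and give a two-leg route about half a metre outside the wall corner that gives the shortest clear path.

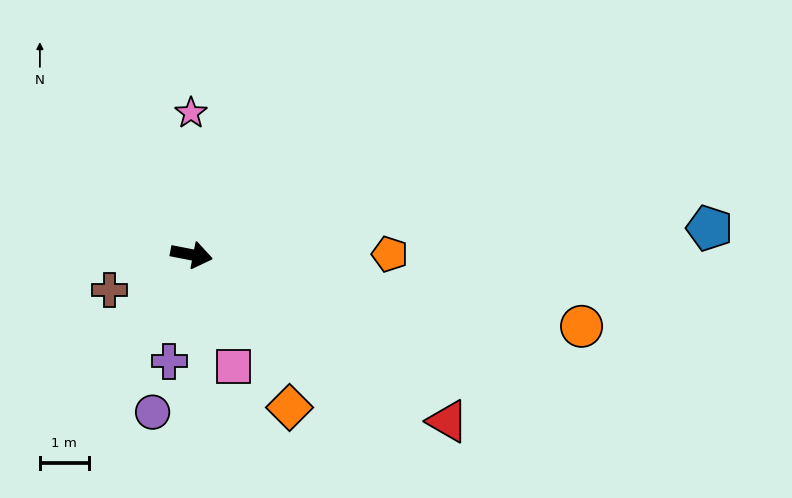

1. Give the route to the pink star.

turn left 101°, forward 2.9 m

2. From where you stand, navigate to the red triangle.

turn right 22°, forward 6.3 m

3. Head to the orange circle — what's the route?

forward 8.1 m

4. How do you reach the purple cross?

turn right 91°, forward 2.2 m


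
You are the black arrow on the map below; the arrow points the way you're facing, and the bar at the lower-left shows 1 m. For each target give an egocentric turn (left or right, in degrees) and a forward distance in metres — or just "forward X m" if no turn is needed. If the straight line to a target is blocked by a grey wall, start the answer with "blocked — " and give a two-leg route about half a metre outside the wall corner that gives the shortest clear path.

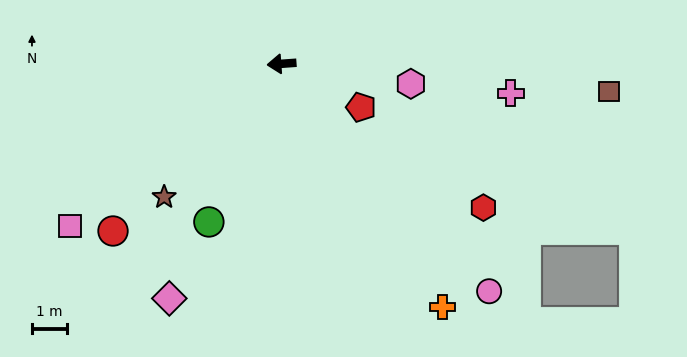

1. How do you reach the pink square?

turn left 33°, forward 7.6 m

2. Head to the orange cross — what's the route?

turn left 119°, forward 8.3 m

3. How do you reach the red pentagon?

turn left 147°, forward 2.6 m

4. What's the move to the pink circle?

turn left 128°, forward 8.8 m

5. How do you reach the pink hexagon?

turn left 167°, forward 3.7 m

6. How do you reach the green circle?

turn left 61°, forward 5.0 m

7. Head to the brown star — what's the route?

turn left 45°, forward 5.1 m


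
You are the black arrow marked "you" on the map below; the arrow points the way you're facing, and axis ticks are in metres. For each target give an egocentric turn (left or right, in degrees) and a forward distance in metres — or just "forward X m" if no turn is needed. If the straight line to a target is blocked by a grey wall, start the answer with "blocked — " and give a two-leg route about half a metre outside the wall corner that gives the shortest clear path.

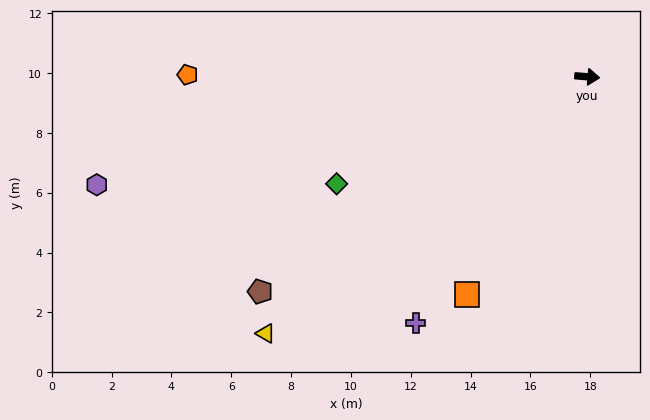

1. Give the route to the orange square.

turn right 114°, forward 8.3 m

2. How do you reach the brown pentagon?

turn right 142°, forward 13.1 m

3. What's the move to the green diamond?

turn right 152°, forward 9.1 m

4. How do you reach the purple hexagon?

turn right 163°, forward 16.8 m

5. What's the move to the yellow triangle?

turn right 137°, forward 13.7 m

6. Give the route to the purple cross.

turn right 120°, forward 10.0 m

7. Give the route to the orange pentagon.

turn right 176°, forward 13.4 m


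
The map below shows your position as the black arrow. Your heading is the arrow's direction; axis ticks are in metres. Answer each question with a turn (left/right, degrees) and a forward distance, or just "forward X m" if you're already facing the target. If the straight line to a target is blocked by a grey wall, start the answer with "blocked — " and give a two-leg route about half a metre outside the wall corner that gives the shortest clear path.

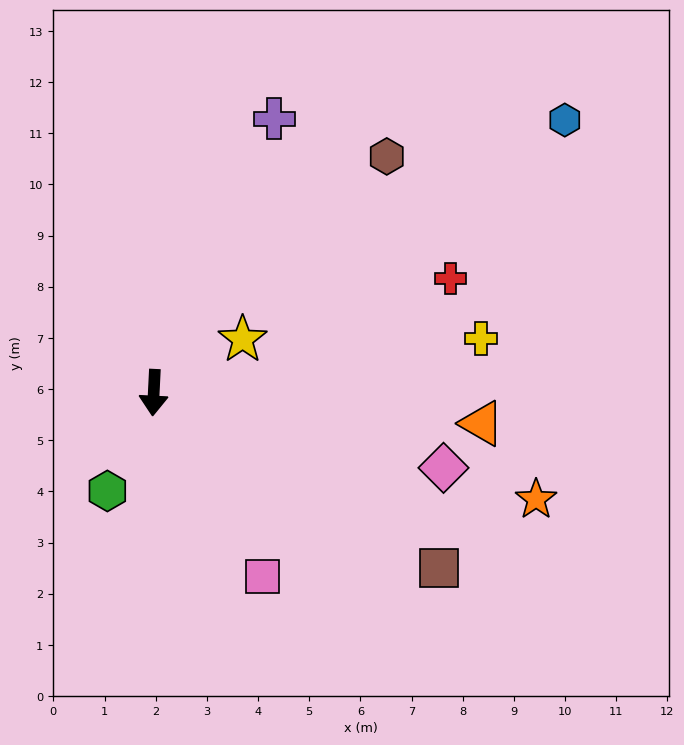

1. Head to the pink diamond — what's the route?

turn left 78°, forward 5.9 m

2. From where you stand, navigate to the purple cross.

turn left 159°, forward 5.9 m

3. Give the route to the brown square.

turn left 61°, forward 6.5 m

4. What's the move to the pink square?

turn left 34°, forward 4.2 m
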